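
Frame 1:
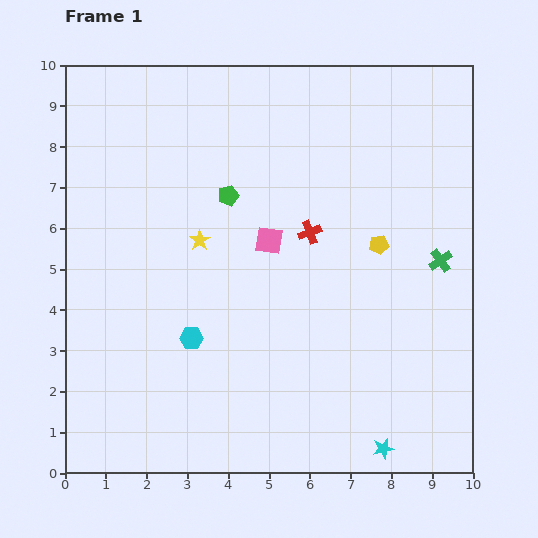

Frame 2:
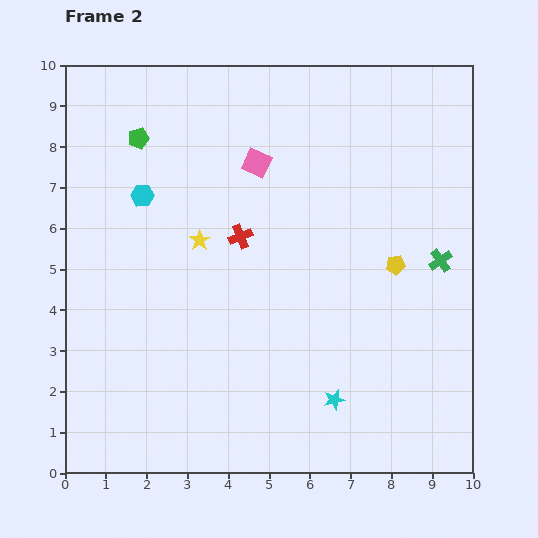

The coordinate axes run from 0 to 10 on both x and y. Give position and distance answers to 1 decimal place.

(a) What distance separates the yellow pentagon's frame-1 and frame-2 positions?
0.6

The yellow pentagon moved from (7.7, 5.6) to (8.1, 5.1), a distance of √(0.4² + 0.5²) ≈ 0.6.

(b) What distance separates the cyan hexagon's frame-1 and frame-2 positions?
3.7

The cyan hexagon moved from (3.1, 3.3) to (1.9, 6.8), a distance of √(1.2² + 3.5²) ≈ 3.7.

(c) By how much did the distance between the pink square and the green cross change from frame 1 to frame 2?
+0.9

Distance in frame 1: 4.2. Distance in frame 2: 5.1.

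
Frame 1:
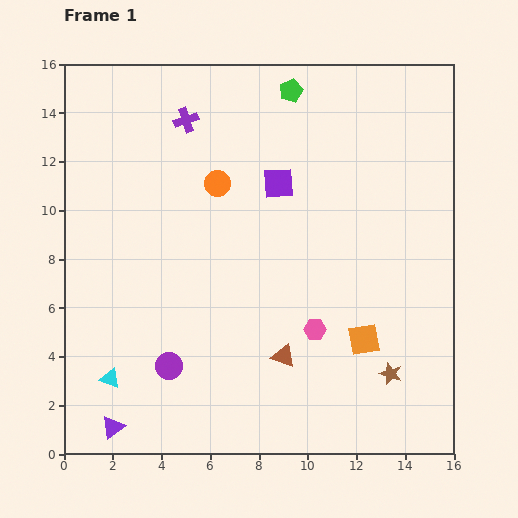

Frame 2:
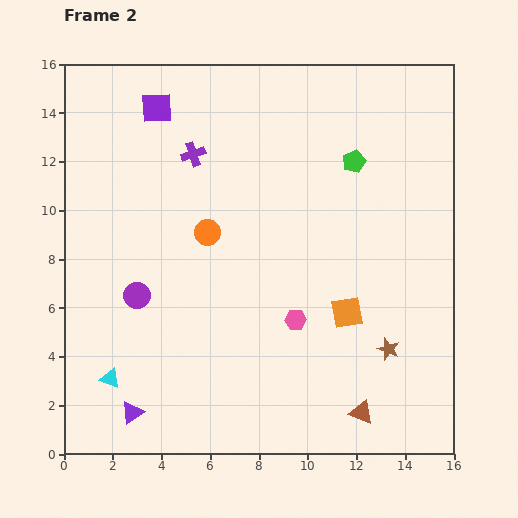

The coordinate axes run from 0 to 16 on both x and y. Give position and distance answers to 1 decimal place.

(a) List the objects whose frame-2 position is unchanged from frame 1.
the cyan triangle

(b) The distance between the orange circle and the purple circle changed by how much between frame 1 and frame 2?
-3.9

Distance in frame 1: 7.8. Distance in frame 2: 3.9.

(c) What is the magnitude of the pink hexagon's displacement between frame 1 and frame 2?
0.9

The pink hexagon moved from (10.3, 5.1) to (9.5, 5.5), a distance of √(0.8² + 0.4²) ≈ 0.9.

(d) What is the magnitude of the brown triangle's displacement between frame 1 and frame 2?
3.9

The brown triangle moved from (9.0, 4.0) to (12.2, 1.7), a distance of √(3.2² + 2.3²) ≈ 3.9.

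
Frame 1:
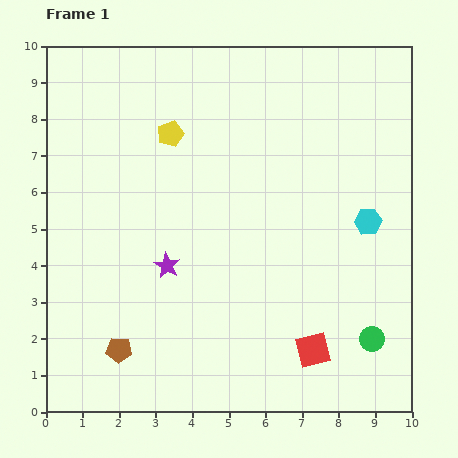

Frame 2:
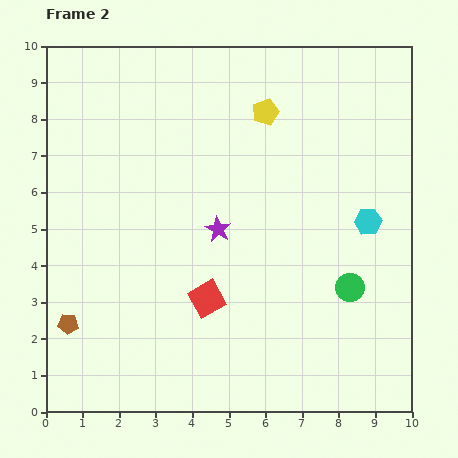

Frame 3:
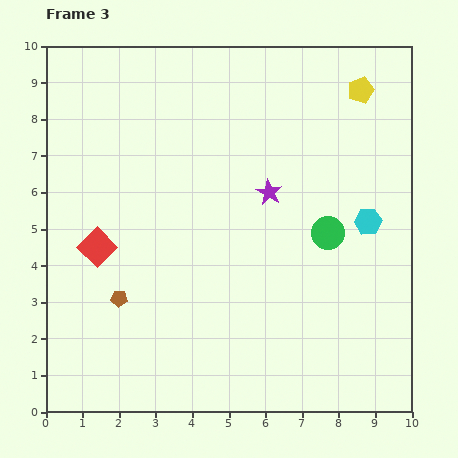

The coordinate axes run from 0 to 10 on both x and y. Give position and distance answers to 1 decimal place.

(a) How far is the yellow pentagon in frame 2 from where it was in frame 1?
2.7

The yellow pentagon moved from (3.4, 7.6) to (6.0, 8.2), a distance of √(2.6² + 0.6²) ≈ 2.7.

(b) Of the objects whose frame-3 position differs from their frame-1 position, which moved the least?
the brown pentagon

(moved 1.4)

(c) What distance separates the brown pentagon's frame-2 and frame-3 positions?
1.6

The brown pentagon moved from (0.6, 2.4) to (2.0, 3.1), a distance of √(1.4² + 0.7²) ≈ 1.6.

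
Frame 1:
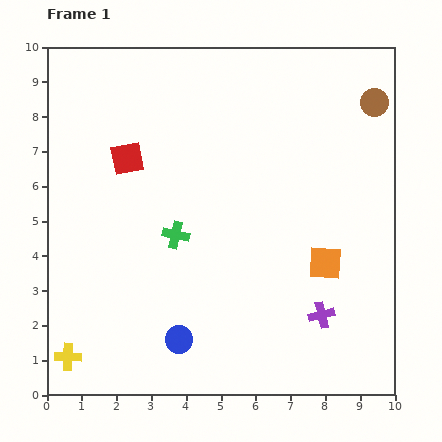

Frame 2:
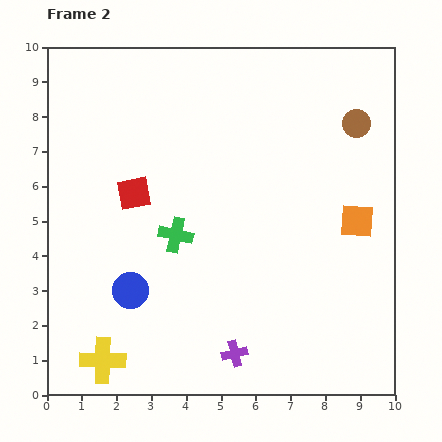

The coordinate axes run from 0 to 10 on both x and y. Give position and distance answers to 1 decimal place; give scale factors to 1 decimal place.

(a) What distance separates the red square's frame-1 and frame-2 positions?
1.0

The red square moved from (2.3, 6.8) to (2.5, 5.8), a distance of √(0.2² + 1.0²) ≈ 1.0.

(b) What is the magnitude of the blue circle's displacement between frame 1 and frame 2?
2.0

The blue circle moved from (3.8, 1.6) to (2.4, 3.0), a distance of √(1.4² + 1.4²) ≈ 2.0.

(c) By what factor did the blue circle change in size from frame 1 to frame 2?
1.3×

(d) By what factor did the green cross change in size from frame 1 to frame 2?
1.3×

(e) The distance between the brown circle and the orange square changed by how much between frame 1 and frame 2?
-2.0

Distance in frame 1: 4.8. Distance in frame 2: 2.8.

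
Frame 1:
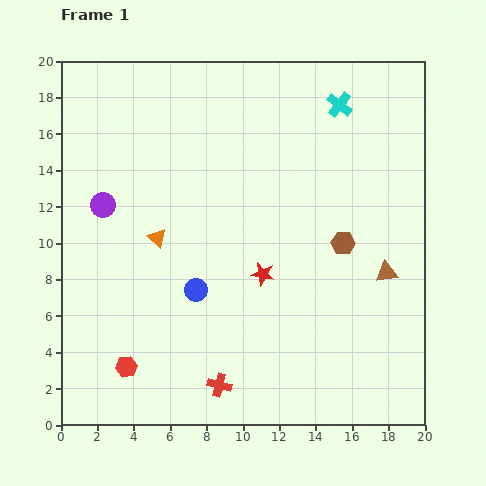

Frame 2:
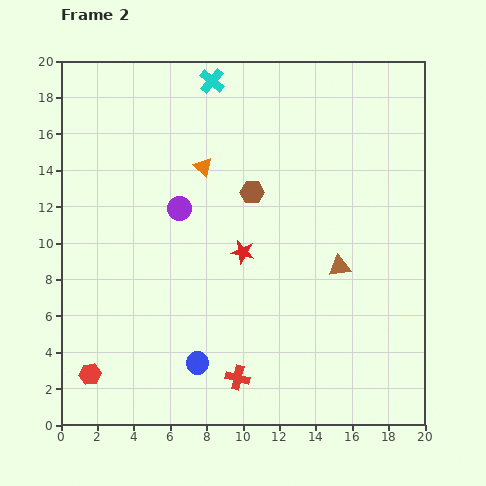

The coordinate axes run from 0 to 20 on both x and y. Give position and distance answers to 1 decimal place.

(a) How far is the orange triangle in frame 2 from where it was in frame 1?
4.6

The orange triangle moved from (5.3, 10.3) to (7.8, 14.2), a distance of √(2.5² + 3.9²) ≈ 4.6.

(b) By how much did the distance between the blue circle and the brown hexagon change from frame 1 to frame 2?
+1.4

Distance in frame 1: 8.5. Distance in frame 2: 9.9.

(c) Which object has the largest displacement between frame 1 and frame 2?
the cyan cross

(moved 7.1; next 5.7)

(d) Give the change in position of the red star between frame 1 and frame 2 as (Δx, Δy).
(-1.1, 1.2)

The red star was at (11.1, 8.3) in frame 1 and (10.0, 9.5) in frame 2.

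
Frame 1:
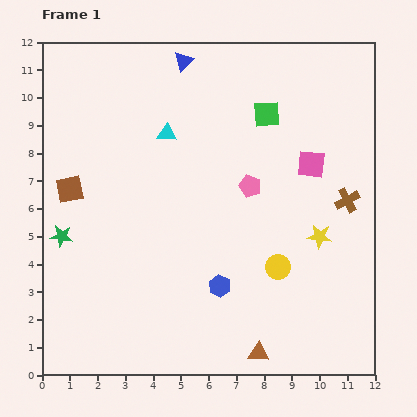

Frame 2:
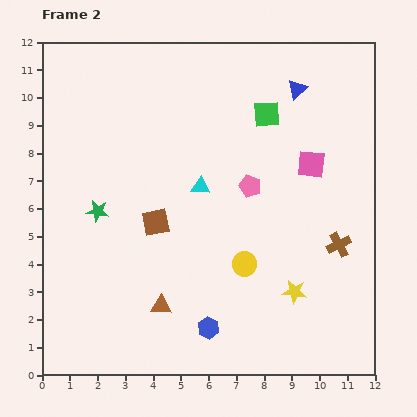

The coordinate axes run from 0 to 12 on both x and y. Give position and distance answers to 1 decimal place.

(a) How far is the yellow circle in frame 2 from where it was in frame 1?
1.2

The yellow circle moved from (8.5, 3.9) to (7.3, 4.0), a distance of √(1.2² + 0.1²) ≈ 1.2.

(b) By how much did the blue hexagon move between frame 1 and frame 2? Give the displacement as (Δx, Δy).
(-0.4, -1.5)

The blue hexagon was at (6.4, 3.2) in frame 1 and (6.0, 1.7) in frame 2.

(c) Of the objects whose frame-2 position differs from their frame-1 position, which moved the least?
the yellow circle

(moved 1.2)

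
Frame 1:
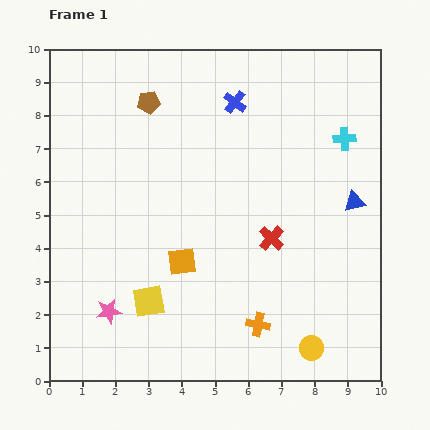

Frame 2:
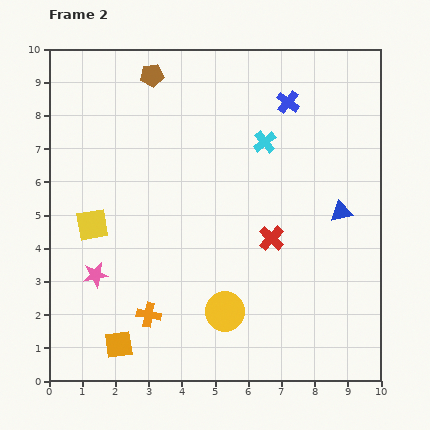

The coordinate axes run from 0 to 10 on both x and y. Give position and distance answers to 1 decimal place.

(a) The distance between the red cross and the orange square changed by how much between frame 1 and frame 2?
+2.8

Distance in frame 1: 2.8. Distance in frame 2: 5.6.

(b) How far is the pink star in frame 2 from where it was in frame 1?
1.2

The pink star moved from (1.8, 2.1) to (1.4, 3.2), a distance of √(0.4² + 1.1²) ≈ 1.2.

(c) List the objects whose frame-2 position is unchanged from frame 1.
the red cross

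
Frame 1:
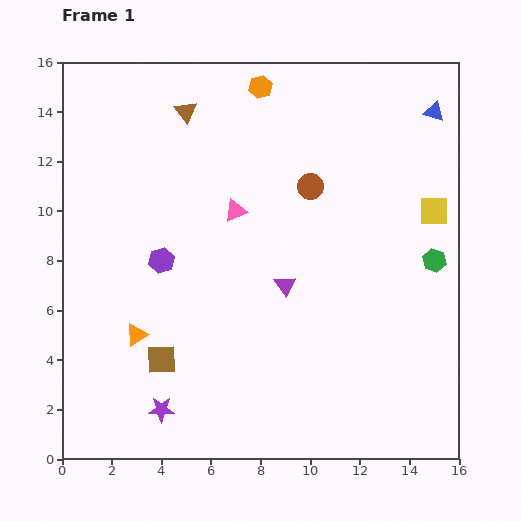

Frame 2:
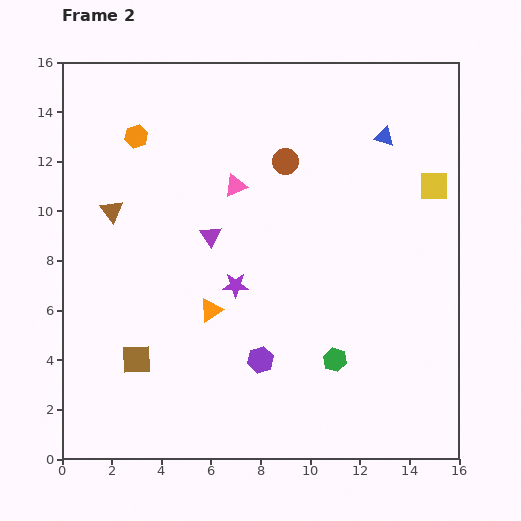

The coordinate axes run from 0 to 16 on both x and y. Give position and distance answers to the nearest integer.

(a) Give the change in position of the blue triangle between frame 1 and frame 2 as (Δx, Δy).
(-2, -1)

The blue triangle was at (15, 14) in frame 1 and (13, 13) in frame 2.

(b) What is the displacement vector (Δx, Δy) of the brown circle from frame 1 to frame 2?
(-1, 1)

The brown circle was at (10, 11) in frame 1 and (9, 12) in frame 2.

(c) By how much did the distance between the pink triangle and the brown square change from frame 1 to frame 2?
+1

Distance in frame 1: 7. Distance in frame 2: 8.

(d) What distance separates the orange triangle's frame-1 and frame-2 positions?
3

The orange triangle moved from (3, 5) to (6, 6), a distance of √(3² + 1²) ≈ 3.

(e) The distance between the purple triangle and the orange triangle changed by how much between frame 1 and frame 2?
-3

Distance in frame 1: 6. Distance in frame 2: 3.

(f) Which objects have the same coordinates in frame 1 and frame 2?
none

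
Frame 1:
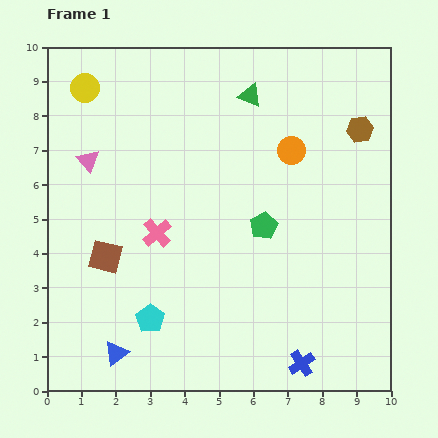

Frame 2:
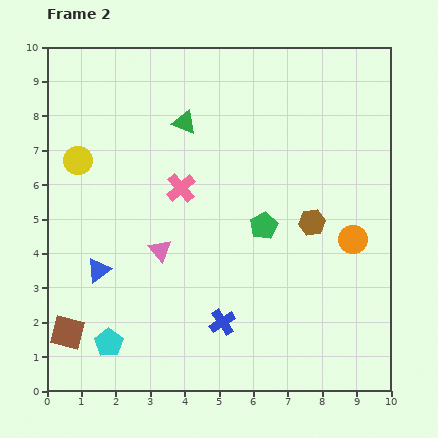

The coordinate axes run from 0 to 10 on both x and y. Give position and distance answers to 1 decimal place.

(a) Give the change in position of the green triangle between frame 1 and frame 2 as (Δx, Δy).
(-1.9, -0.8)

The green triangle was at (5.9, 8.6) in frame 1 and (4.0, 7.8) in frame 2.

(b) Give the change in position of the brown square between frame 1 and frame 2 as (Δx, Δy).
(-1.1, -2.2)

The brown square was at (1.7, 3.9) in frame 1 and (0.6, 1.7) in frame 2.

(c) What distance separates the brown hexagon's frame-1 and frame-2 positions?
3.0

The brown hexagon moved from (9.1, 7.6) to (7.7, 4.9), a distance of √(1.4² + 2.7²) ≈ 3.0.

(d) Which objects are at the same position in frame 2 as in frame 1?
the green pentagon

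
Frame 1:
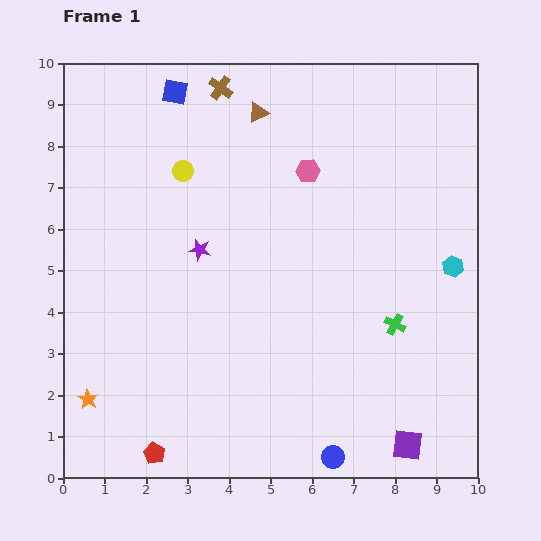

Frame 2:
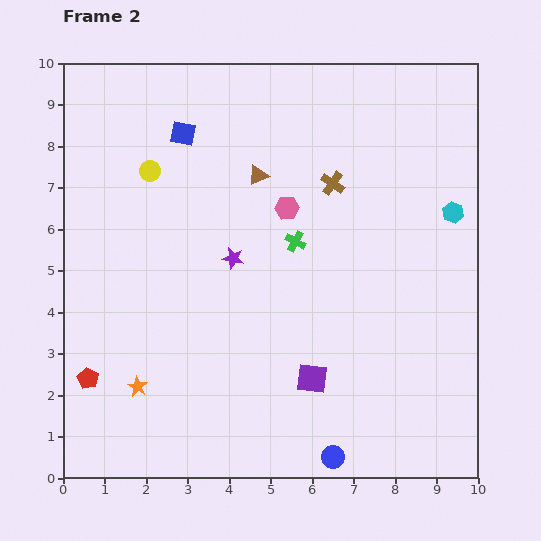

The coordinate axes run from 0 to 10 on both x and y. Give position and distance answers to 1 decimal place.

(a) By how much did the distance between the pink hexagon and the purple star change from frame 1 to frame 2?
-1.4

Distance in frame 1: 3.2. Distance in frame 2: 1.8.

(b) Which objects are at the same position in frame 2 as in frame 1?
the blue circle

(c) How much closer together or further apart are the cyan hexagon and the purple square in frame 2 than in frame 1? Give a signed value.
+0.8

Distance in frame 1: 4.4. Distance in frame 2: 5.2.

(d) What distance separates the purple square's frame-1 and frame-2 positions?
2.8

The purple square moved from (8.3, 0.8) to (6.0, 2.4), a distance of √(2.3² + 1.6²) ≈ 2.8.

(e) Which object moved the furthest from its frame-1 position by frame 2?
the brown cross

(moved 3.5; next 3.1)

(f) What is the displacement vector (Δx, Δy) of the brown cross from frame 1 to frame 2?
(2.7, -2.3)

The brown cross was at (3.8, 9.4) in frame 1 and (6.5, 7.1) in frame 2.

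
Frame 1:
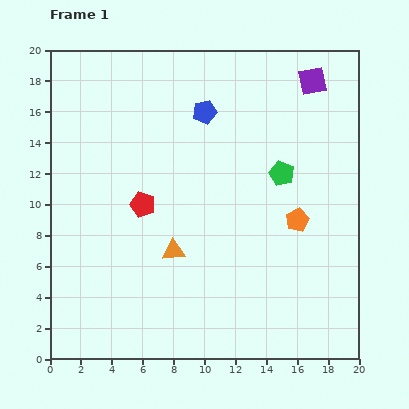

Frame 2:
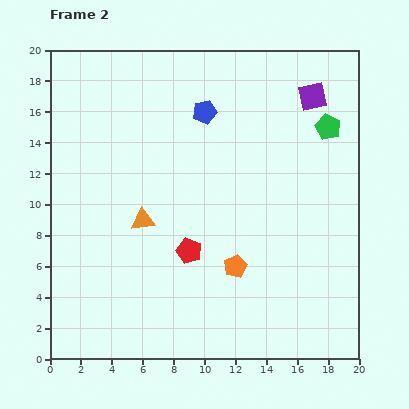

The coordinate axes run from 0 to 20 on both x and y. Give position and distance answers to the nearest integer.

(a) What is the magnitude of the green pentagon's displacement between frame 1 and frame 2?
4

The green pentagon moved from (15, 12) to (18, 15), a distance of √(3² + 3²) ≈ 4.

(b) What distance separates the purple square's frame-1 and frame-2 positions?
1

The purple square moved from (17, 18) to (17, 17), a distance of √(0² + 1²) ≈ 1.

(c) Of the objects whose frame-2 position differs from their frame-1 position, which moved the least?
the purple square

(moved 1)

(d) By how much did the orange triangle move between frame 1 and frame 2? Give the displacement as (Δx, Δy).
(-2, 2)

The orange triangle was at (8, 7) in frame 1 and (6, 9) in frame 2.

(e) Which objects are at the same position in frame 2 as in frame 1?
the blue pentagon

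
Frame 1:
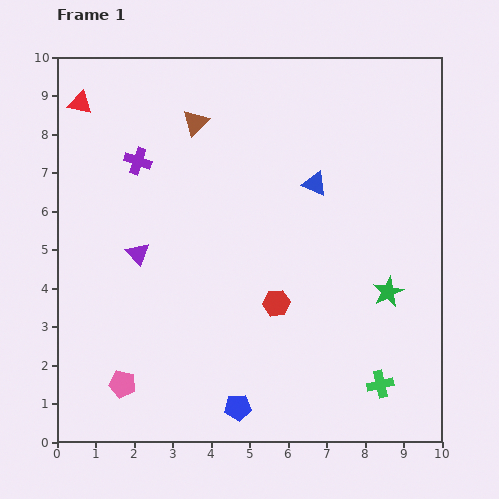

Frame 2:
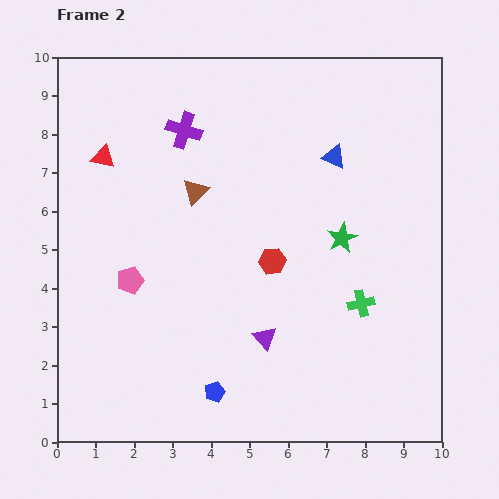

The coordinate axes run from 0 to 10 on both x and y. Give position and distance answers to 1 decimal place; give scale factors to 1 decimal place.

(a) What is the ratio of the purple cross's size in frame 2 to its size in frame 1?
1.3×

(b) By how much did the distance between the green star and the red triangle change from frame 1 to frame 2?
-2.9

Distance in frame 1: 9.4. Distance in frame 2: 6.5.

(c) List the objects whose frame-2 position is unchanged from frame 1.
none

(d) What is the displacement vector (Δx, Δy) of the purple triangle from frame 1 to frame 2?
(3.3, -2.2)

The purple triangle was at (2.1, 4.9) in frame 1 and (5.4, 2.7) in frame 2.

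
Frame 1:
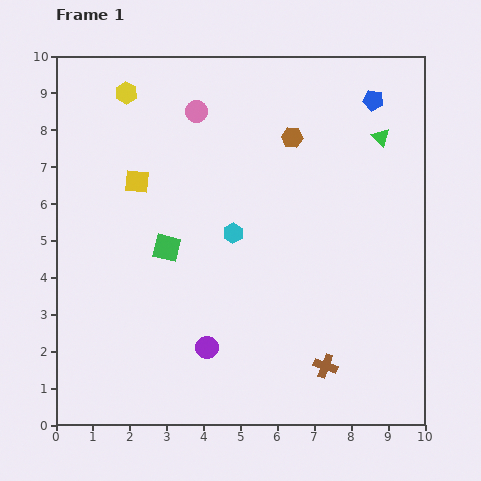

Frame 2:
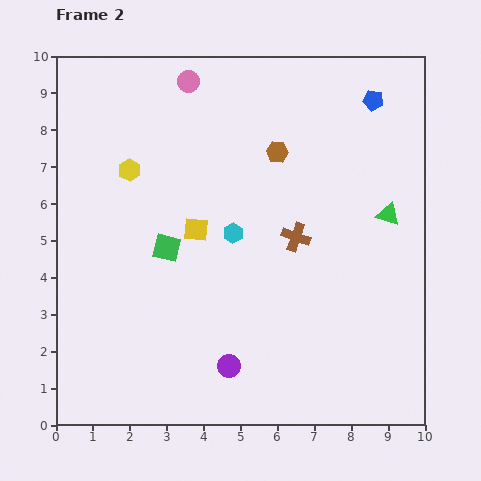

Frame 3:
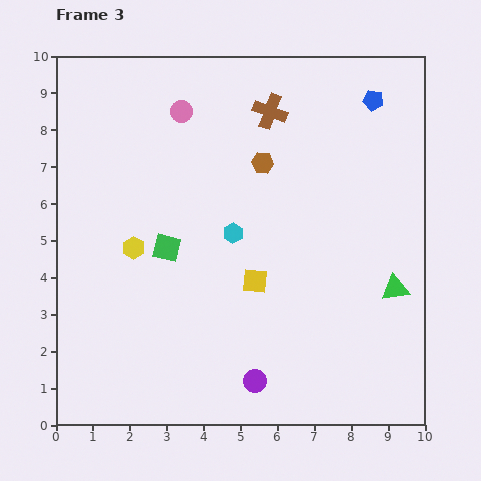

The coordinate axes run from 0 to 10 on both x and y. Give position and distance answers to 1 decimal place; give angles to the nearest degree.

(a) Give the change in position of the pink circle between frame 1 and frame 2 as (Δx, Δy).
(-0.2, 0.8)

The pink circle was at (3.8, 8.5) in frame 1 and (3.6, 9.3) in frame 2.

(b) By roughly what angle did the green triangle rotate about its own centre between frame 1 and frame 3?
54° counter-clockwise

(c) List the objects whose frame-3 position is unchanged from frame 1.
the cyan hexagon, the blue pentagon, the green square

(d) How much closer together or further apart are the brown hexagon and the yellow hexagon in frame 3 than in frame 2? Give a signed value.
+0.2

Distance in frame 2: 4.0. Distance in frame 3: 4.2.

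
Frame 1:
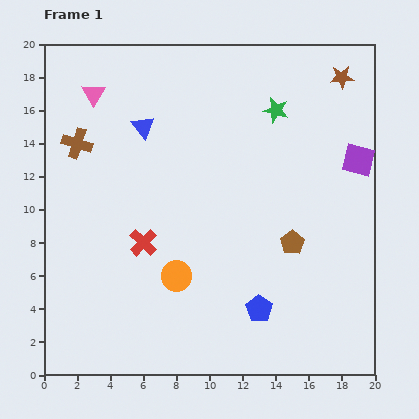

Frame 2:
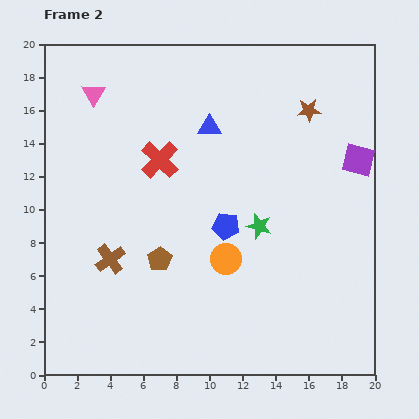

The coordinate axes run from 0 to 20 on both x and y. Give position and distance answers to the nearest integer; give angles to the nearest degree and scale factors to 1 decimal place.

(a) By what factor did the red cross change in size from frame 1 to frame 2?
1.4×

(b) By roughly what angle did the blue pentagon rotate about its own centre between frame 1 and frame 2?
25° counter-clockwise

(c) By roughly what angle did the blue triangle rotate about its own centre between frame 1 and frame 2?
51° counter-clockwise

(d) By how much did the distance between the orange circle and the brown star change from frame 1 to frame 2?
-6

Distance in frame 1: 16. Distance in frame 2: 10.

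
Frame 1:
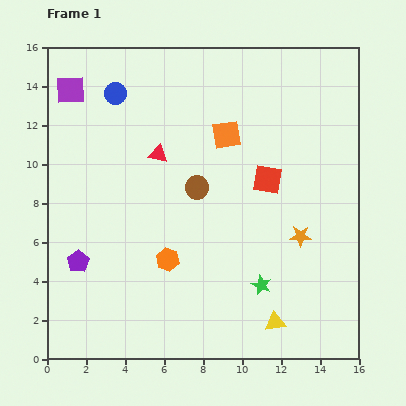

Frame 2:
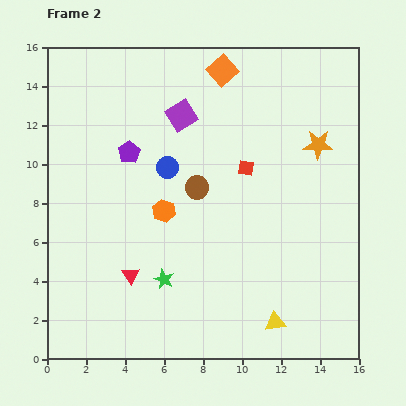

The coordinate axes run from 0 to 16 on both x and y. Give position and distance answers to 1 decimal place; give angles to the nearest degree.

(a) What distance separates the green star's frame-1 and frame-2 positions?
5.0

The green star moved from (11.0, 3.8) to (6.0, 4.1), a distance of √(5.0² + 0.3²) ≈ 5.0.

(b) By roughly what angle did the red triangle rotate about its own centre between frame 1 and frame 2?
44° clockwise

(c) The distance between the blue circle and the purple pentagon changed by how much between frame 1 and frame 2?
-6.6

Distance in frame 1: 8.8. Distance in frame 2: 2.2.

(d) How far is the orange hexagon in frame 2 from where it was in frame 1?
2.5

The orange hexagon moved from (6.2, 5.1) to (6.0, 7.6), a distance of √(0.2² + 2.5²) ≈ 2.5.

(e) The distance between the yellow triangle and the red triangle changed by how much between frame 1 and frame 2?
-2.7

Distance in frame 1: 10.5. Distance in frame 2: 7.8.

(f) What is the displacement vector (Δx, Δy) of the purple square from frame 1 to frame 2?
(5.7, -1.3)

The purple square was at (1.2, 13.8) in frame 1 and (6.9, 12.5) in frame 2.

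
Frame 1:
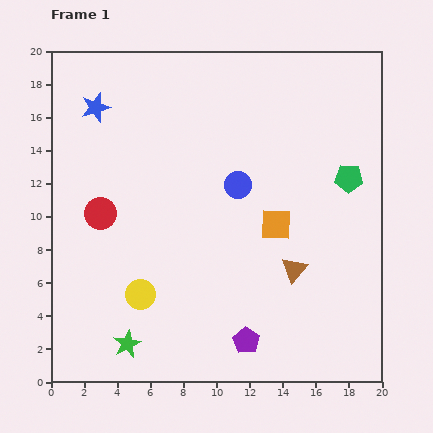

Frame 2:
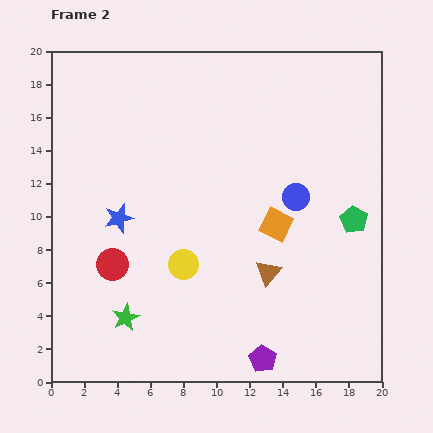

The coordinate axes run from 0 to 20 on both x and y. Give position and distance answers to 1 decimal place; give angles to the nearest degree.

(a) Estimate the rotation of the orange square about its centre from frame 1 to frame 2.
24° clockwise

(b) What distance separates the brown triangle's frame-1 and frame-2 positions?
1.6

The brown triangle moved from (14.7, 6.8) to (13.1, 6.6), a distance of √(1.6² + 0.2²) ≈ 1.6.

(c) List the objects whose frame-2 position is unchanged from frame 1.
the orange square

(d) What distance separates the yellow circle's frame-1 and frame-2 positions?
3.2

The yellow circle moved from (5.4, 5.3) to (8.0, 7.1), a distance of √(2.6² + 1.8²) ≈ 3.2.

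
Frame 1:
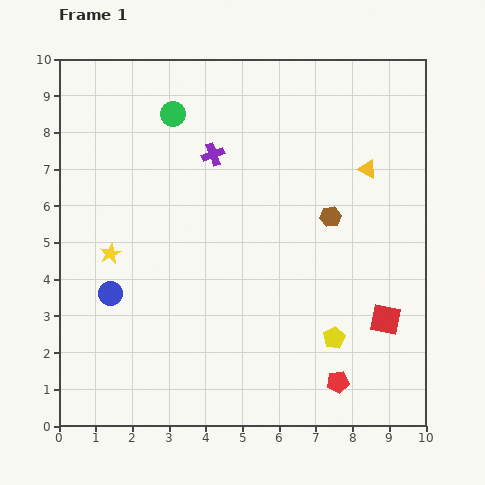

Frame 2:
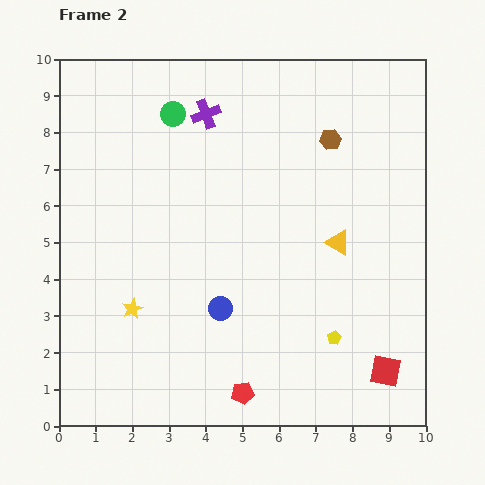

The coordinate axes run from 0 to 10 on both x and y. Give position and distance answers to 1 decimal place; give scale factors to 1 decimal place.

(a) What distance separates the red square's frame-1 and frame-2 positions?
1.4

The red square moved from (8.9, 2.9) to (8.9, 1.5), a distance of √(0.0² + 1.4²) ≈ 1.4.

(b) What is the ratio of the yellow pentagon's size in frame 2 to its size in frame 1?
0.6×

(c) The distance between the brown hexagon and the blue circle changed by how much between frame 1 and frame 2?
-0.9

Distance in frame 1: 6.4. Distance in frame 2: 5.5.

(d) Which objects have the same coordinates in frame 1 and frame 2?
the green circle, the yellow pentagon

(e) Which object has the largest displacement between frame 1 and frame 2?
the blue circle

(moved 3.0; next 2.6)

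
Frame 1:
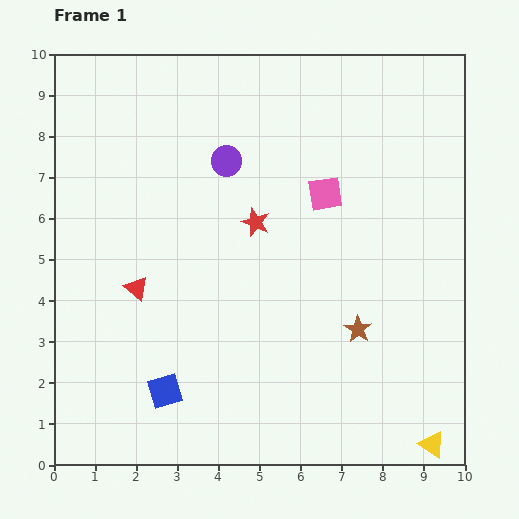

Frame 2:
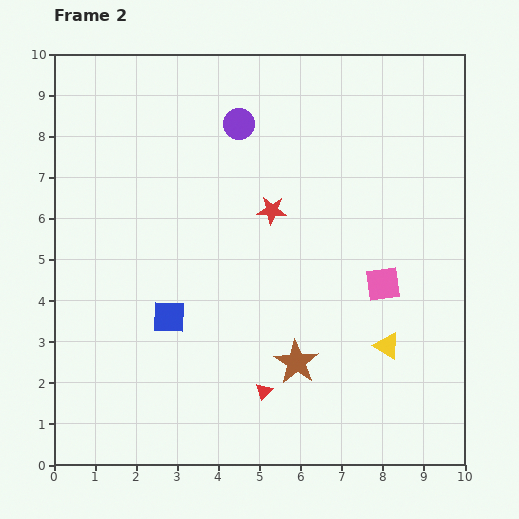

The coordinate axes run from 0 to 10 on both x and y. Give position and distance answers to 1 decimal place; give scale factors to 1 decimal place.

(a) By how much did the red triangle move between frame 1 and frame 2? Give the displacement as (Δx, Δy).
(3.1, -2.5)

The red triangle was at (2.0, 4.3) in frame 1 and (5.1, 1.8) in frame 2.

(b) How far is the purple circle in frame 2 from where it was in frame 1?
0.9

The purple circle moved from (4.2, 7.4) to (4.5, 8.3), a distance of √(0.3² + 0.9²) ≈ 0.9.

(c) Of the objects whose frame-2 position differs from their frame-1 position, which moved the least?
the red star

(moved 0.5)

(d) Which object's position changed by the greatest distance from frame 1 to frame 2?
the red triangle

(moved 4.0; next 2.6)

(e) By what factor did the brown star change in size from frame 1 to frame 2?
1.6×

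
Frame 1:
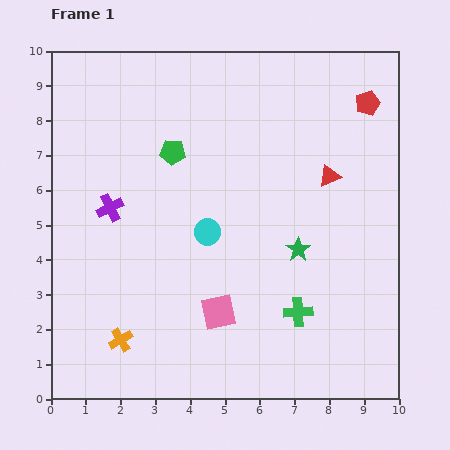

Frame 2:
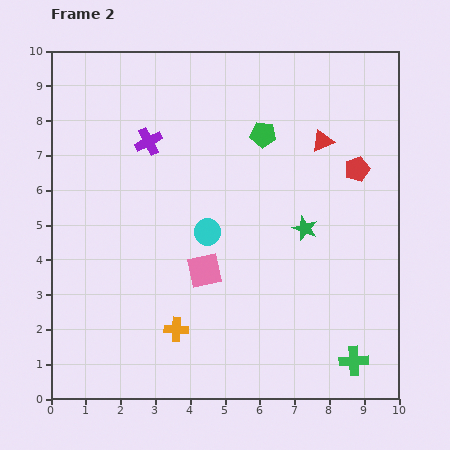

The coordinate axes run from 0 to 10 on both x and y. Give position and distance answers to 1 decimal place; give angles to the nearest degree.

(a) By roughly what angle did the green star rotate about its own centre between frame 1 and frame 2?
16° counter-clockwise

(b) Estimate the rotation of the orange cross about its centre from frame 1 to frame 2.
32° clockwise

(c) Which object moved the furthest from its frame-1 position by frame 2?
the green pentagon

(moved 2.6; next 2.2)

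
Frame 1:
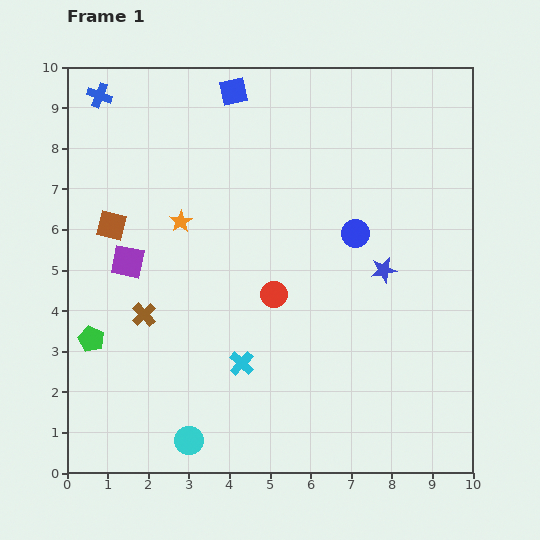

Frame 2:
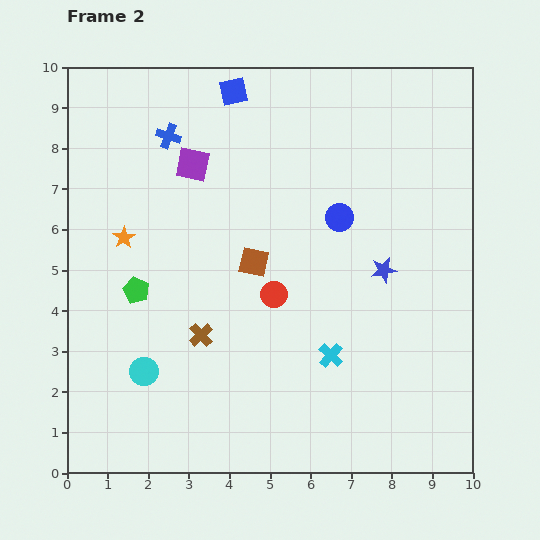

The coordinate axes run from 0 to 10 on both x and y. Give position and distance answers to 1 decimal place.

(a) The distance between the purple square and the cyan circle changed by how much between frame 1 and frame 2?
+0.6

Distance in frame 1: 4.6. Distance in frame 2: 5.2.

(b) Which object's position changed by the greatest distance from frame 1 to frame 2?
the brown square

(moved 3.6; next 2.9)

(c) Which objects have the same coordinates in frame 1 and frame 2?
the blue star, the red circle, the blue square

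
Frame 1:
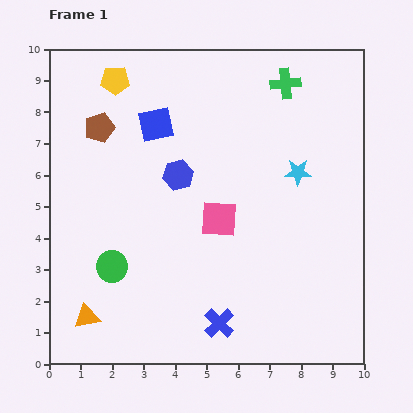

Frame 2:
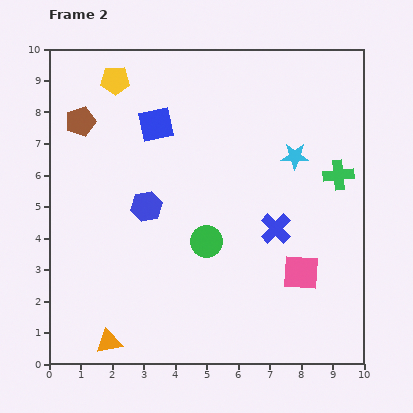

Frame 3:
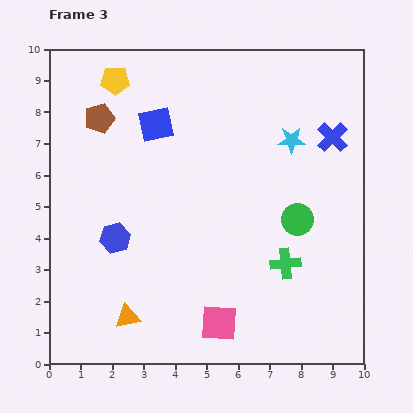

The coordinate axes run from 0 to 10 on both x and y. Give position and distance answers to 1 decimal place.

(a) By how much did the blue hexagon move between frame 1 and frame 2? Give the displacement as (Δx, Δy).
(-1.0, -1.0)

The blue hexagon was at (4.1, 6.0) in frame 1 and (3.1, 5.0) in frame 2.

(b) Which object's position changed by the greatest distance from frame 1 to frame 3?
the blue cross

(moved 6.9; next 6.1)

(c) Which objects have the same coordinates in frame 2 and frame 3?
the yellow pentagon, the blue square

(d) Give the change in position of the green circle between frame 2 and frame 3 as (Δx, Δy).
(2.9, 0.7)

The green circle was at (5.0, 3.9) in frame 2 and (7.9, 4.6) in frame 3.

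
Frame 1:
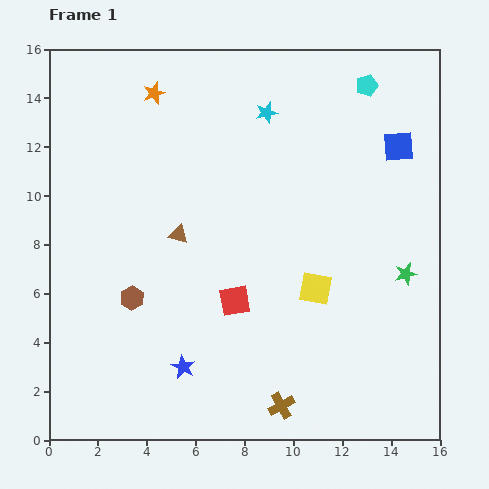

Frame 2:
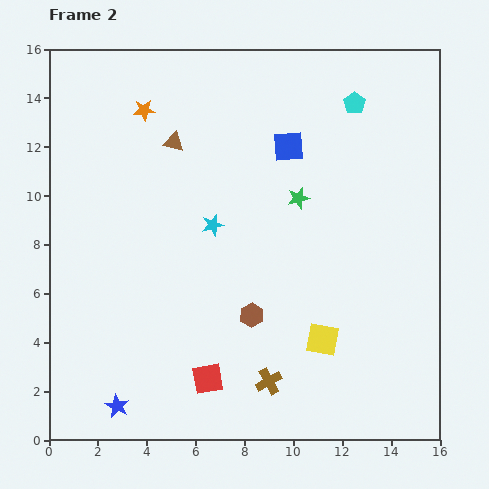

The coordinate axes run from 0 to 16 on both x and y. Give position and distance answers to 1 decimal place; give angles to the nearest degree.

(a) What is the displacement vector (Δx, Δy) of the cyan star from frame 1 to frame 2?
(-2.2, -4.6)

The cyan star was at (8.9, 13.4) in frame 1 and (6.7, 8.8) in frame 2.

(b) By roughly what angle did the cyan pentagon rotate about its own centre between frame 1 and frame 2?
18° counter-clockwise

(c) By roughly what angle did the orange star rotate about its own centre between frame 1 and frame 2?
16° clockwise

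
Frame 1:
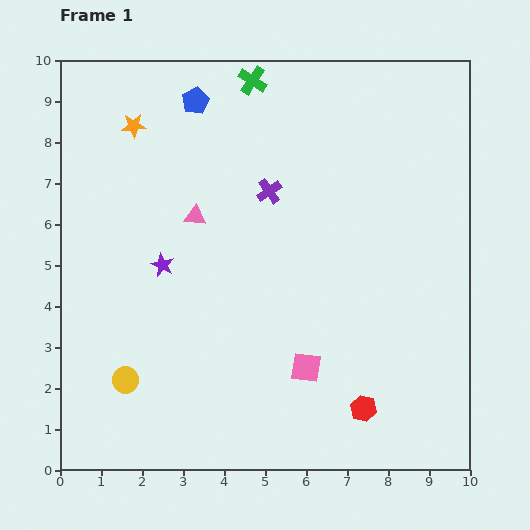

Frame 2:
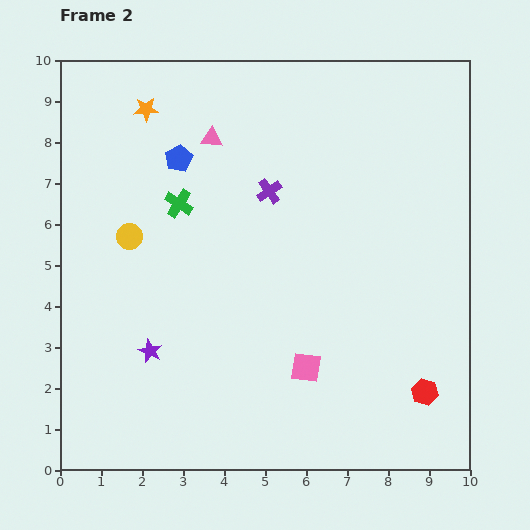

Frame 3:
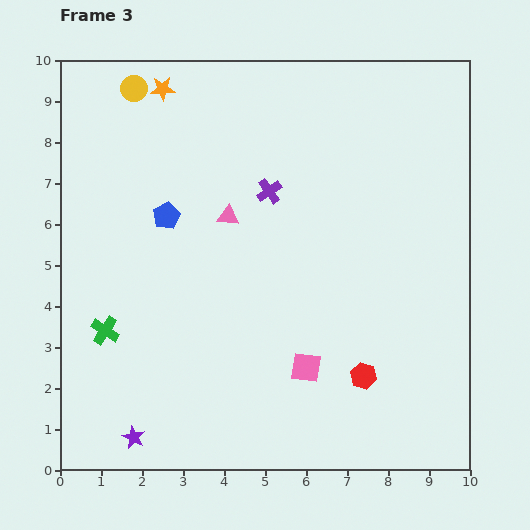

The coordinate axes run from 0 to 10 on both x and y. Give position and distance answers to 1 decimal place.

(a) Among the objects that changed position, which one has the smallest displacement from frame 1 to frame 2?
the orange star

(moved 0.5)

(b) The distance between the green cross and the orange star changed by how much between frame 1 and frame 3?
+3.0

Distance in frame 1: 3.1. Distance in frame 3: 6.1.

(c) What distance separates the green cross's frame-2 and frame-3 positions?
3.6

The green cross moved from (2.9, 6.5) to (1.1, 3.4), a distance of √(1.8² + 3.1²) ≈ 3.6.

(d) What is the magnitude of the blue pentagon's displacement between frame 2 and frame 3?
1.4

The blue pentagon moved from (2.9, 7.6) to (2.6, 6.2), a distance of √(0.3² + 1.4²) ≈ 1.4.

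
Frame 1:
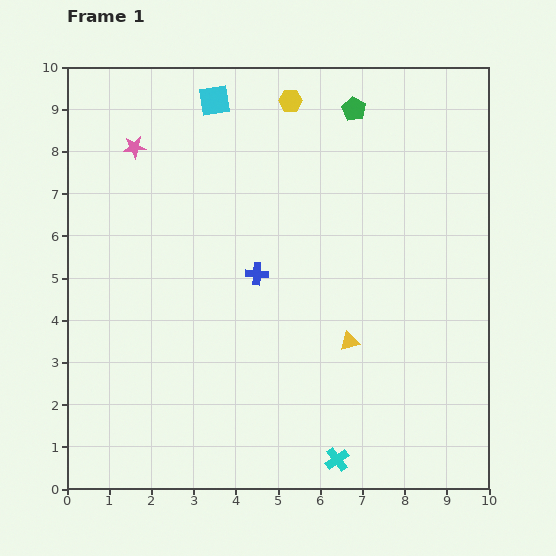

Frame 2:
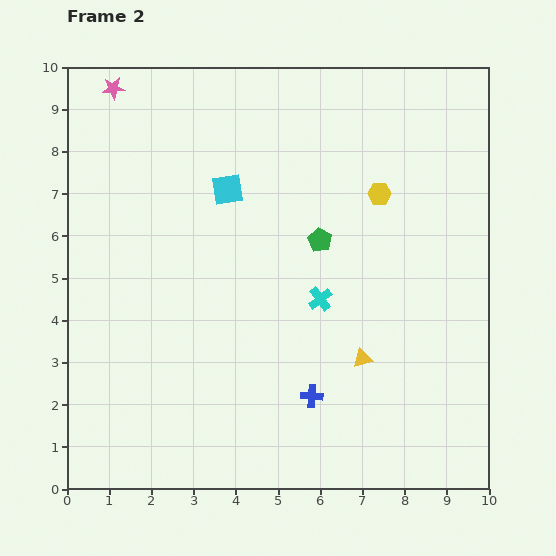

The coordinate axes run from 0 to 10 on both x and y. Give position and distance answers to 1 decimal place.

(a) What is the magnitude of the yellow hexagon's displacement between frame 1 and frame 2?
3.0

The yellow hexagon moved from (5.3, 9.2) to (7.4, 7.0), a distance of √(2.1² + 2.2²) ≈ 3.0.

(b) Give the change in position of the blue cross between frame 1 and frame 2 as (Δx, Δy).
(1.3, -2.9)

The blue cross was at (4.5, 5.1) in frame 1 and (5.8, 2.2) in frame 2.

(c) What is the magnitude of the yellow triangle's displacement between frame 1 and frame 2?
0.5

The yellow triangle moved from (6.7, 3.5) to (7.0, 3.1), a distance of √(0.3² + 0.4²) ≈ 0.5.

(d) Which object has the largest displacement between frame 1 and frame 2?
the cyan cross

(moved 3.8; next 3.2)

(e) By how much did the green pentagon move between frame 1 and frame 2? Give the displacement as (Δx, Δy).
(-0.8, -3.1)

The green pentagon was at (6.8, 9.0) in frame 1 and (6.0, 5.9) in frame 2.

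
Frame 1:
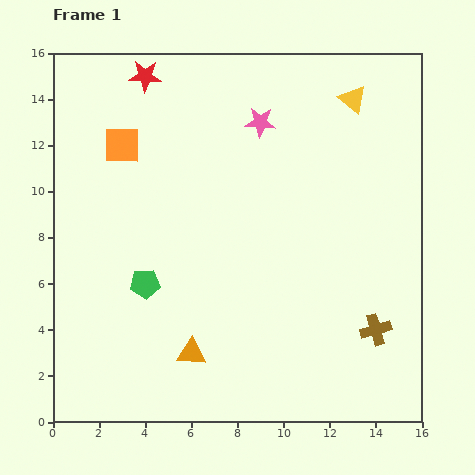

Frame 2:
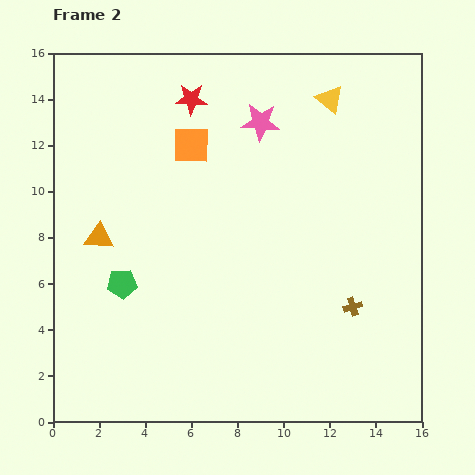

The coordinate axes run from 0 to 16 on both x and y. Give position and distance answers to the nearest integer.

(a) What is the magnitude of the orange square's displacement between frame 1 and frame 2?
3

The orange square moved from (3, 12) to (6, 12), a distance of √(3² + 0²) ≈ 3.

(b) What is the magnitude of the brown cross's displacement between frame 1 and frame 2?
1

The brown cross moved from (14, 4) to (13, 5), a distance of √(1² + 1²) ≈ 1.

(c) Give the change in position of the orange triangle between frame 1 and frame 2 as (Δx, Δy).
(-4, 5)

The orange triangle was at (6, 3) in frame 1 and (2, 8) in frame 2.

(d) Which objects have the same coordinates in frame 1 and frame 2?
the pink star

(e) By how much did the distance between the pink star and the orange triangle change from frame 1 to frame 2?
-1

Distance in frame 1: 10. Distance in frame 2: 9.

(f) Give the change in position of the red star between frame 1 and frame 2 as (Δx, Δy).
(2, -1)

The red star was at (4, 15) in frame 1 and (6, 14) in frame 2.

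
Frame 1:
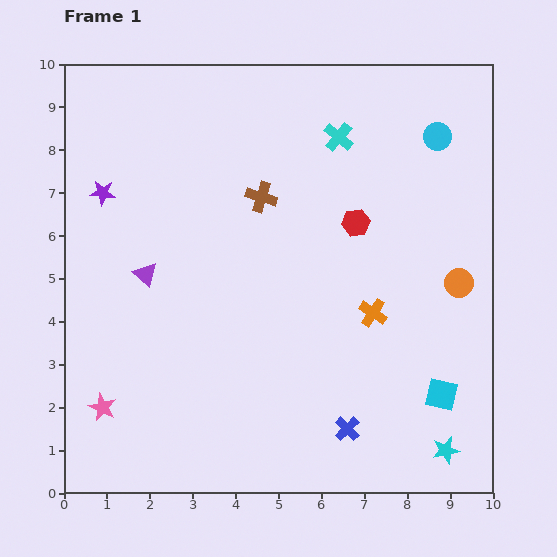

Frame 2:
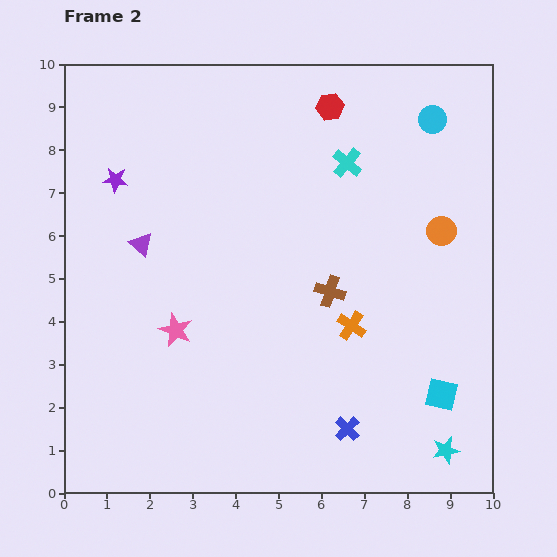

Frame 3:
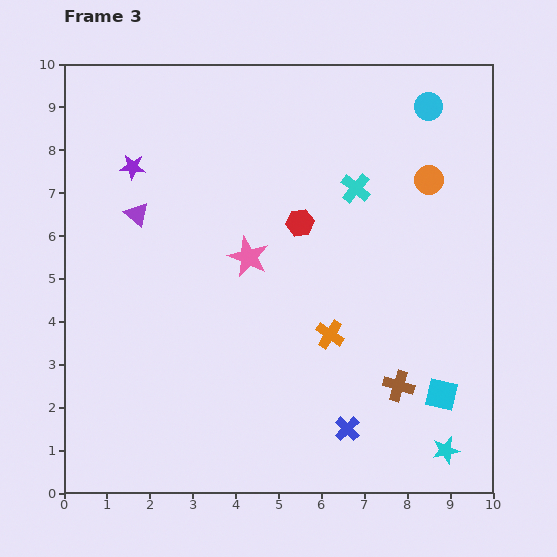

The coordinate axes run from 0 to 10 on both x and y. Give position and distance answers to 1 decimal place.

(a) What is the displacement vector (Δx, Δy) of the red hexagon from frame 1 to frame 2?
(-0.6, 2.7)

The red hexagon was at (6.8, 6.3) in frame 1 and (6.2, 9.0) in frame 2.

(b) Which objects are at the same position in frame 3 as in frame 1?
the blue cross, the cyan square, the cyan star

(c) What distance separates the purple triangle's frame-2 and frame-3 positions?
0.7

The purple triangle moved from (1.8, 5.8) to (1.7, 6.5), a distance of √(0.1² + 0.7²) ≈ 0.7.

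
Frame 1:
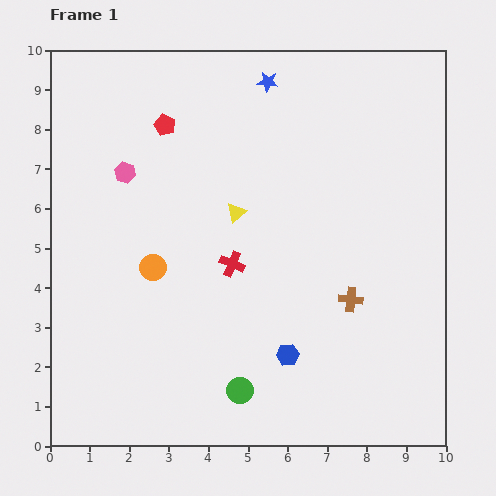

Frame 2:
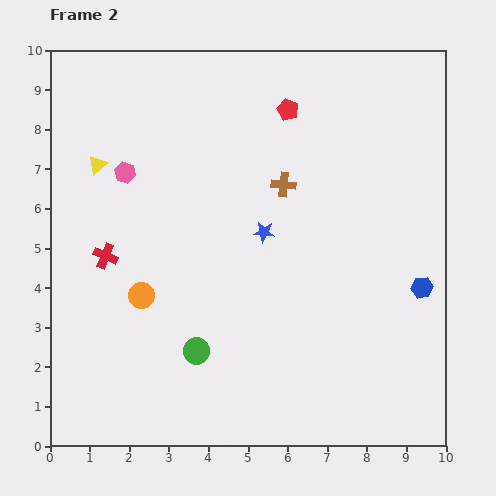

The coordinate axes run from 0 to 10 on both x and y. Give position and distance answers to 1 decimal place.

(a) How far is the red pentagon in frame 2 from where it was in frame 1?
3.1

The red pentagon moved from (2.9, 8.1) to (6.0, 8.5), a distance of √(3.1² + 0.4²) ≈ 3.1.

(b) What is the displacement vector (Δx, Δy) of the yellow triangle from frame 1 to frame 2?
(-3.5, 1.2)

The yellow triangle was at (4.7, 5.9) in frame 1 and (1.2, 7.1) in frame 2.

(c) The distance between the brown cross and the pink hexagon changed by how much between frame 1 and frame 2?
-2.5

Distance in frame 1: 6.5. Distance in frame 2: 4.0.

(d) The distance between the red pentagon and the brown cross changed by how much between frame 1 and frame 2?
-4.5

Distance in frame 1: 6.4. Distance in frame 2: 1.9.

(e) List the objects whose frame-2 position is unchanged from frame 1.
the pink hexagon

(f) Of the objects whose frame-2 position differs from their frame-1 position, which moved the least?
the orange circle

(moved 0.8)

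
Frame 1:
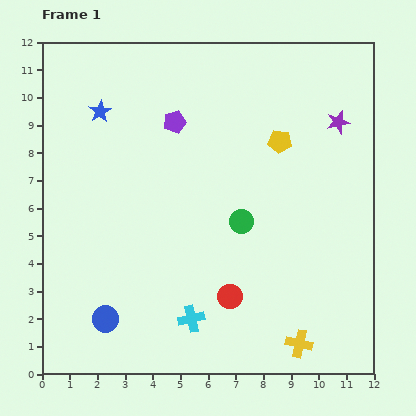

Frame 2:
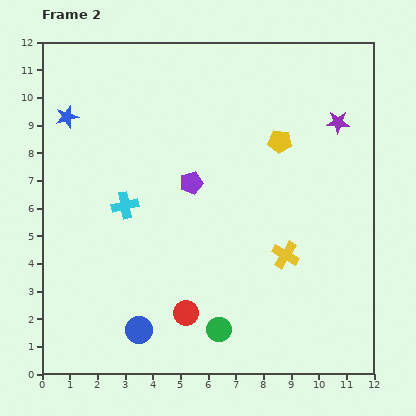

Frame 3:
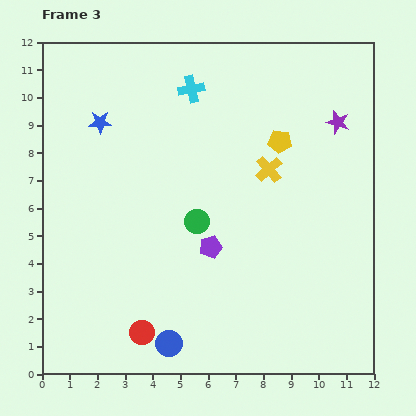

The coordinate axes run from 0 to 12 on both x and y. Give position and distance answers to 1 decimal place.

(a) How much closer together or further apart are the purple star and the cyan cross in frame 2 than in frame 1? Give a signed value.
-0.6

Distance in frame 1: 8.9. Distance in frame 2: 8.3.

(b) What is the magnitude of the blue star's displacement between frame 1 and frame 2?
1.2

The blue star moved from (2.1, 9.5) to (0.9, 9.3), a distance of √(1.2² + 0.2²) ≈ 1.2.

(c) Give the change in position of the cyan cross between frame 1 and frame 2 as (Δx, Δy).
(-2.4, 4.1)

The cyan cross was at (5.4, 2.0) in frame 1 and (3.0, 6.1) in frame 2.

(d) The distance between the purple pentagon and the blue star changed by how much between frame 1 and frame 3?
+3.3

Distance in frame 1: 2.7. Distance in frame 3: 6.0.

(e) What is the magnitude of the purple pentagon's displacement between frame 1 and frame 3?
4.7

The purple pentagon moved from (4.8, 9.1) to (6.1, 4.6), a distance of √(1.3² + 4.5²) ≈ 4.7.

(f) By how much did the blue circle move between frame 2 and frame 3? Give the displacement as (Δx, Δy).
(1.1, -0.5)

The blue circle was at (3.5, 1.6) in frame 2 and (4.6, 1.1) in frame 3.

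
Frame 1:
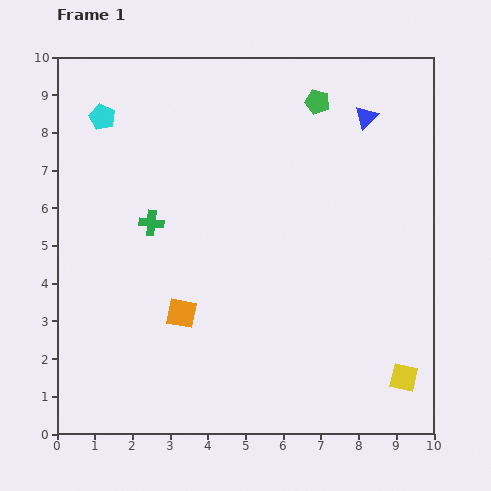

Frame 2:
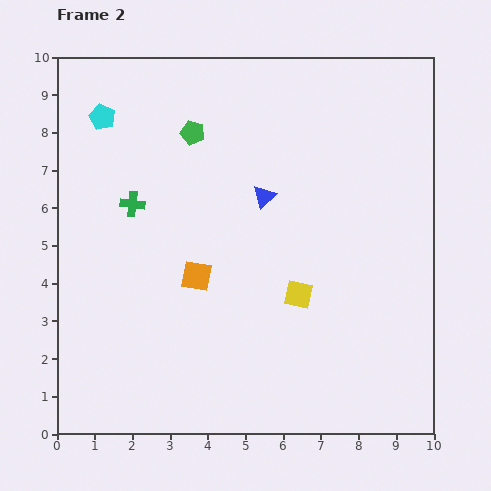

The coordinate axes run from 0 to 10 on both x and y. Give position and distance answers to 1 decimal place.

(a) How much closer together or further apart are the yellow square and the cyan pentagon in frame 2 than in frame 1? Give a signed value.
-3.6

Distance in frame 1: 10.6. Distance in frame 2: 7.0.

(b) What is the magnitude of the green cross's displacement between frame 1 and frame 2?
0.7

The green cross moved from (2.5, 5.6) to (2.0, 6.1), a distance of √(0.5² + 0.5²) ≈ 0.7.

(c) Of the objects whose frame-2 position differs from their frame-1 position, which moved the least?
the green cross

(moved 0.7)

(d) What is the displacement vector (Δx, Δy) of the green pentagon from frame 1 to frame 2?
(-3.3, -0.8)

The green pentagon was at (6.9, 8.8) in frame 1 and (3.6, 8.0) in frame 2.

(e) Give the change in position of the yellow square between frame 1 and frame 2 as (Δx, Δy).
(-2.8, 2.2)

The yellow square was at (9.2, 1.5) in frame 1 and (6.4, 3.7) in frame 2.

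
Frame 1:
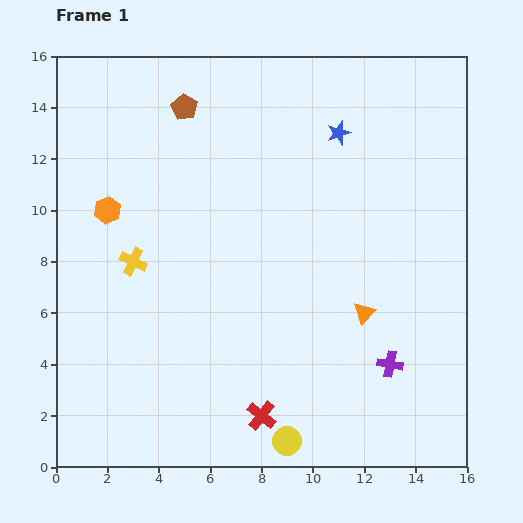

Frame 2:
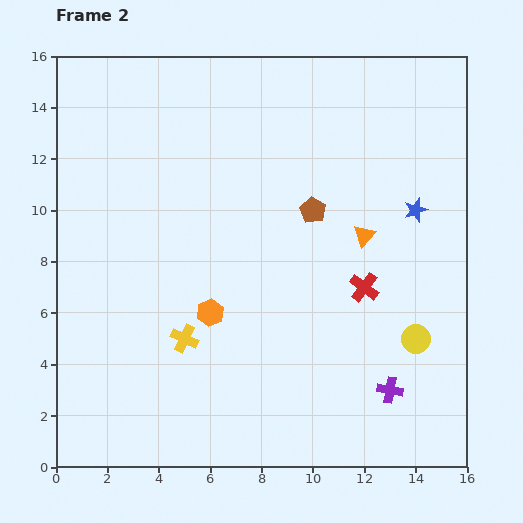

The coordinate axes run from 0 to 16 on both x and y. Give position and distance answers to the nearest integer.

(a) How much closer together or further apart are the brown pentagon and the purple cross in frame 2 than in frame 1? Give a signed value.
-5

Distance in frame 1: 13. Distance in frame 2: 8.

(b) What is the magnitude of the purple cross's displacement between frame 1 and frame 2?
1

The purple cross moved from (13, 4) to (13, 3), a distance of √(0² + 1²) ≈ 1.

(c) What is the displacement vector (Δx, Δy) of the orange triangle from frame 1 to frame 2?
(0, 3)

The orange triangle was at (12, 6) in frame 1 and (12, 9) in frame 2.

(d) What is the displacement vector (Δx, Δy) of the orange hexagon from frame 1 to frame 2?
(4, -4)

The orange hexagon was at (2, 10) in frame 1 and (6, 6) in frame 2.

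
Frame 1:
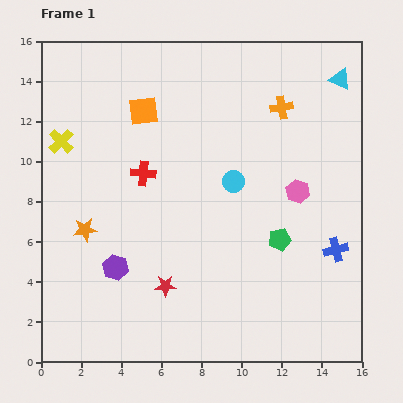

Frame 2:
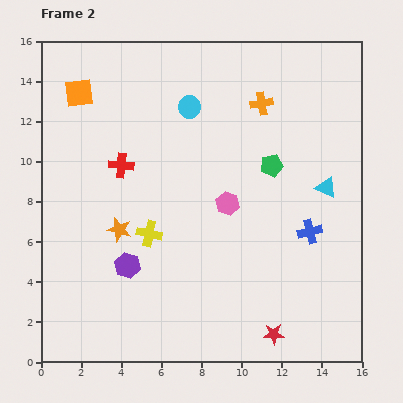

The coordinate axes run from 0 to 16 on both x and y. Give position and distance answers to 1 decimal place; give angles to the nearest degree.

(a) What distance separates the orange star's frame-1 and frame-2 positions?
1.7

The orange star moved from (2.2, 6.6) to (3.9, 6.6), a distance of √(1.7² + 0.0²) ≈ 1.7.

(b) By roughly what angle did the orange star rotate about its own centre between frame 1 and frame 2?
22° clockwise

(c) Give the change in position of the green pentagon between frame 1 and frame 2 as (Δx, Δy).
(-0.4, 3.7)

The green pentagon was at (11.9, 6.1) in frame 1 and (11.5, 9.8) in frame 2.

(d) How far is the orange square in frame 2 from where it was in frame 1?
3.3

The orange square moved from (5.1, 12.5) to (1.9, 13.4), a distance of √(3.2² + 0.9²) ≈ 3.3.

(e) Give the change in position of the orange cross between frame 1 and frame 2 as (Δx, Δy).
(-1.0, 0.2)

The orange cross was at (12.0, 12.7) in frame 1 and (11.0, 12.9) in frame 2.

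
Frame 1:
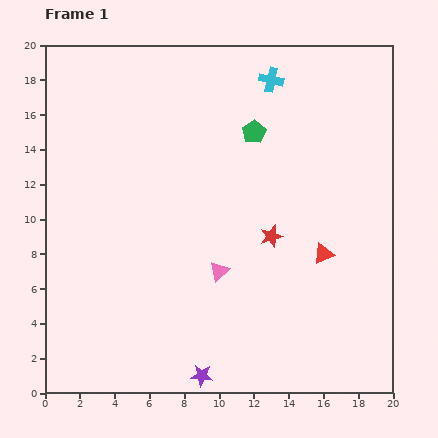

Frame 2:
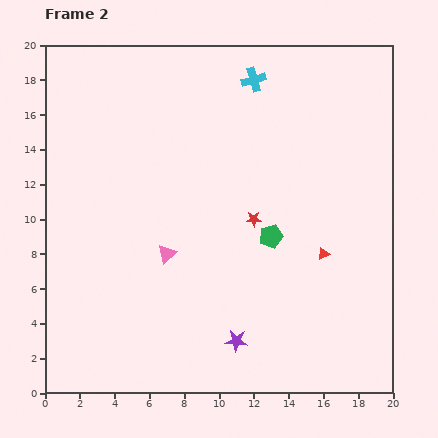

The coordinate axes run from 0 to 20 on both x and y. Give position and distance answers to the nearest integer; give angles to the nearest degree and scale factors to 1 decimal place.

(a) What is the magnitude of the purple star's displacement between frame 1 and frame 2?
3

The purple star moved from (9, 1) to (11, 3), a distance of √(2² + 2²) ≈ 3.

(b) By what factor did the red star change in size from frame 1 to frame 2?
0.7×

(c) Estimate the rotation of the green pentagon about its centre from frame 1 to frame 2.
16° clockwise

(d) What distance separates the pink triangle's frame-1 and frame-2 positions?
3

The pink triangle moved from (10, 7) to (7, 8), a distance of √(3² + 1²) ≈ 3.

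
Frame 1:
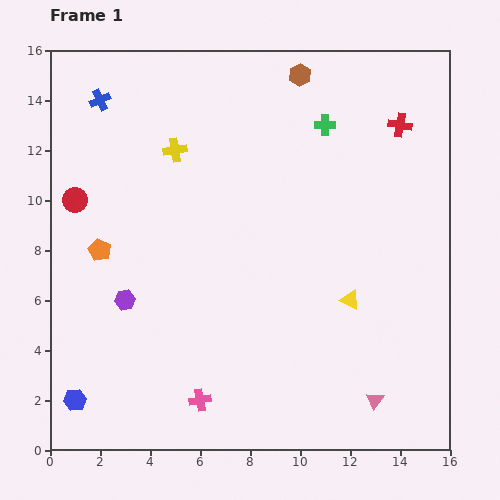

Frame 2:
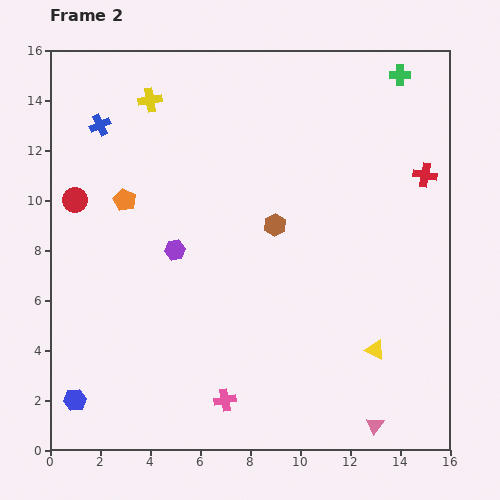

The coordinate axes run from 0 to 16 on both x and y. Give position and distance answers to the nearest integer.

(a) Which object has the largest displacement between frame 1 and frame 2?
the brown hexagon

(moved 6; next 4)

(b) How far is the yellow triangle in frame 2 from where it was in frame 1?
2

The yellow triangle moved from (12, 6) to (13, 4), a distance of √(1² + 2²) ≈ 2.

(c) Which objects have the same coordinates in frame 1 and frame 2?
the blue hexagon, the red circle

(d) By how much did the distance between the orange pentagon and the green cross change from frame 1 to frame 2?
+2

Distance in frame 1: 10. Distance in frame 2: 12.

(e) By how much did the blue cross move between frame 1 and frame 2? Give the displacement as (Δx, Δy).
(0, -1)

The blue cross was at (2, 14) in frame 1 and (2, 13) in frame 2.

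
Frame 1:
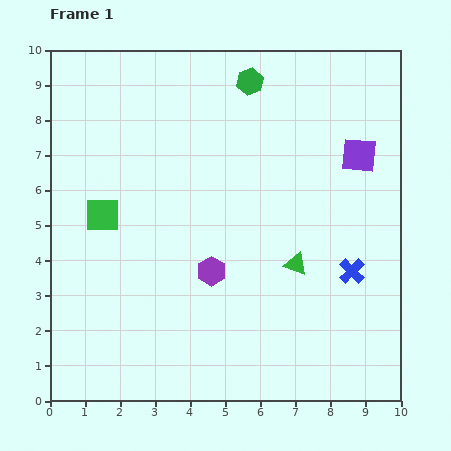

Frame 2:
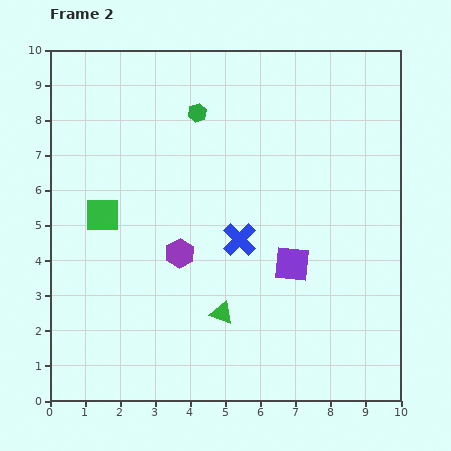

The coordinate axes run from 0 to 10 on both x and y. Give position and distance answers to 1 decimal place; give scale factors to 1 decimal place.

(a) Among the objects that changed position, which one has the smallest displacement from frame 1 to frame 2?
the purple hexagon

(moved 1.0)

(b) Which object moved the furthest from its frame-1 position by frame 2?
the purple square

(moved 3.6; next 3.3)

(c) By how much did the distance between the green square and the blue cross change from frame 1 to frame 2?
-3.3

Distance in frame 1: 7.3. Distance in frame 2: 4.0.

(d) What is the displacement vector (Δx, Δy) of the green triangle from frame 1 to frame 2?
(-2.1, -1.4)

The green triangle was at (7.0, 3.9) in frame 1 and (4.9, 2.5) in frame 2.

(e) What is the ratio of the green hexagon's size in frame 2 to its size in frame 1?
0.7×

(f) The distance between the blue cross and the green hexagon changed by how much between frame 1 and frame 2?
-2.3

Distance in frame 1: 6.1. Distance in frame 2: 3.8.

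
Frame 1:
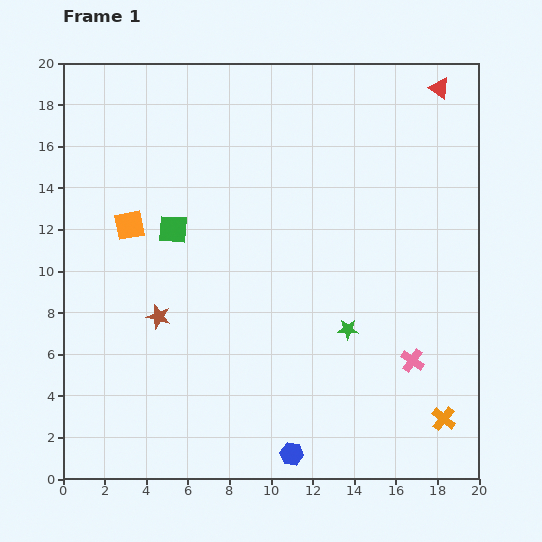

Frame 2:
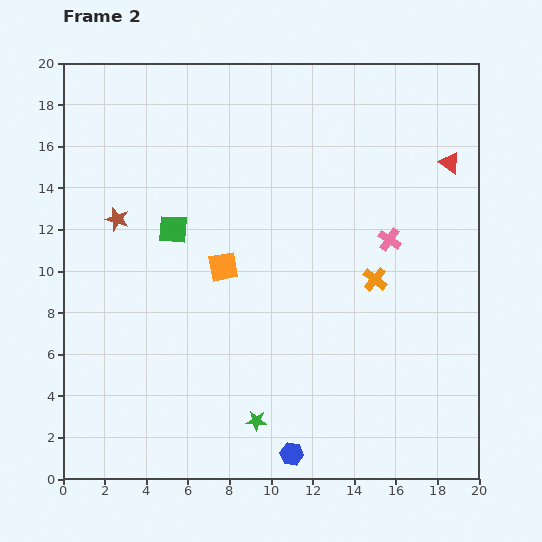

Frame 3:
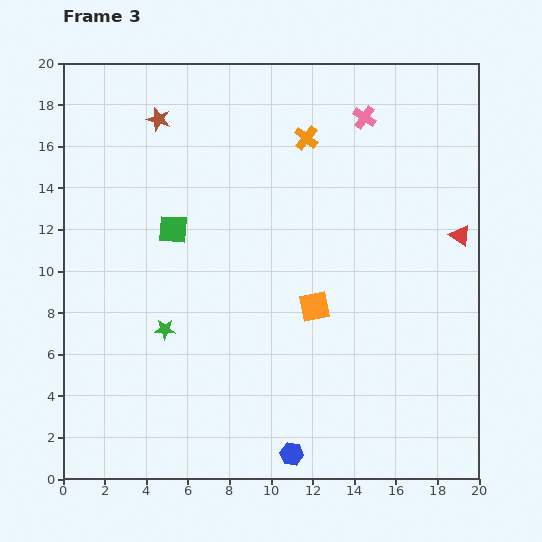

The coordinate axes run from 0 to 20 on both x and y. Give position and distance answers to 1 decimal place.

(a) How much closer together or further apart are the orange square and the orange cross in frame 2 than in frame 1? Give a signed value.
-10.4

Distance in frame 1: 17.7. Distance in frame 2: 7.3.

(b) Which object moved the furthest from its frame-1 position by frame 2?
the orange cross

(moved 7.5; next 6.2)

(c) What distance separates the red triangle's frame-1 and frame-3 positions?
7.2

The red triangle moved from (18.1, 18.8) to (19.1, 11.7), a distance of √(1.0² + 7.1²) ≈ 7.2.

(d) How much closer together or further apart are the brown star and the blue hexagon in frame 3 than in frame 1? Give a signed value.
+8.1

Distance in frame 1: 9.2. Distance in frame 3: 17.3.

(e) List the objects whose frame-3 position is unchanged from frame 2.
the blue hexagon, the green square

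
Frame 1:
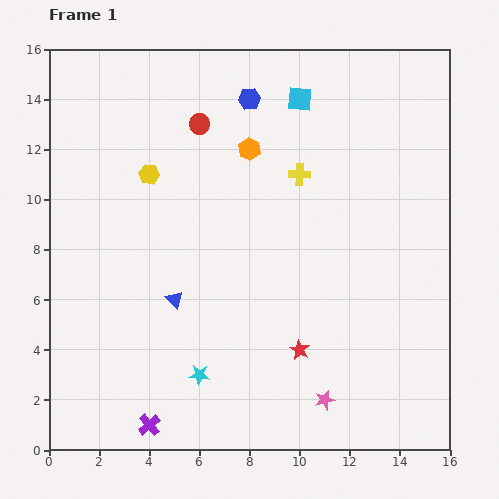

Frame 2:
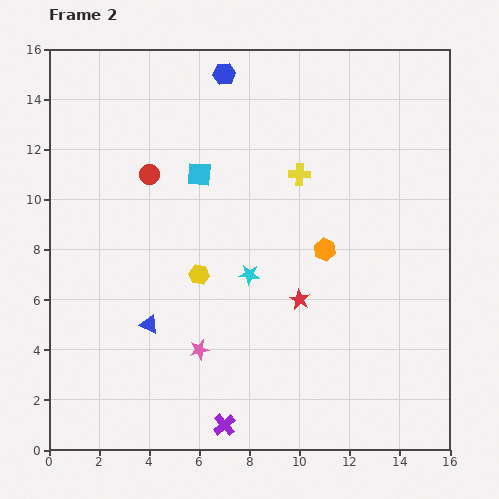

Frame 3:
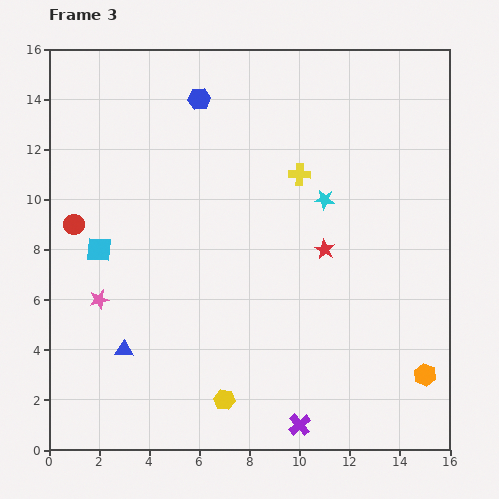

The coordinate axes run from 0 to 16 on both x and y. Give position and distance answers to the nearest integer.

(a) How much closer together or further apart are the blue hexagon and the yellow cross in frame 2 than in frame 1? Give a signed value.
+1

Distance in frame 1: 4. Distance in frame 2: 5.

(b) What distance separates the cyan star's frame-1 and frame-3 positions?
9

The cyan star moved from (6, 3) to (11, 10), a distance of √(5² + 7²) ≈ 9.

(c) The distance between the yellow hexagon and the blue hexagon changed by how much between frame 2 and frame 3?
+4

Distance in frame 2: 8. Distance in frame 3: 12.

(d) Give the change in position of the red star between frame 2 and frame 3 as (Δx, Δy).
(1, 2)

The red star was at (10, 6) in frame 2 and (11, 8) in frame 3.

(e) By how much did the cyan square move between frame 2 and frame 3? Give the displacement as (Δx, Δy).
(-4, -3)

The cyan square was at (6, 11) in frame 2 and (2, 8) in frame 3.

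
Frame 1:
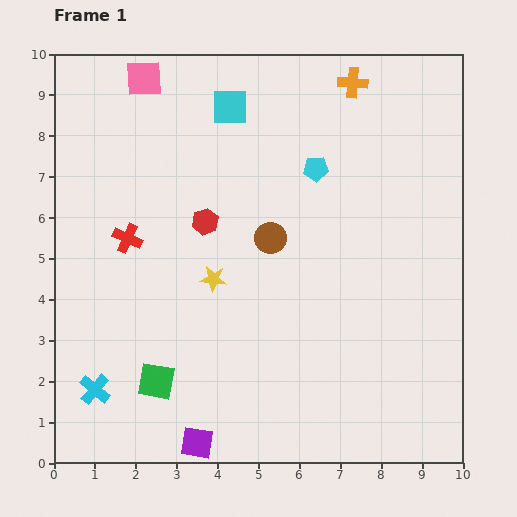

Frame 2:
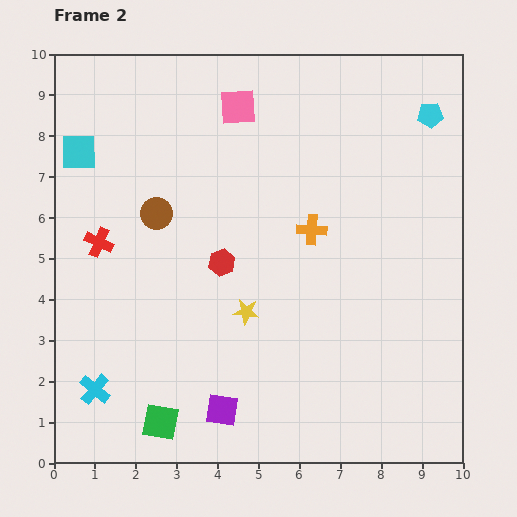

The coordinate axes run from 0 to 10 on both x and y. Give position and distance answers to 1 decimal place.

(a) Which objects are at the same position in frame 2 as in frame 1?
the cyan cross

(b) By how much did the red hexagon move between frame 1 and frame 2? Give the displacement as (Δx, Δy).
(0.4, -1.0)

The red hexagon was at (3.7, 5.9) in frame 1 and (4.1, 4.9) in frame 2.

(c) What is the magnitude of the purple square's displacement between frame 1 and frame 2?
1.0

The purple square moved from (3.5, 0.5) to (4.1, 1.3), a distance of √(0.6² + 0.8²) ≈ 1.0.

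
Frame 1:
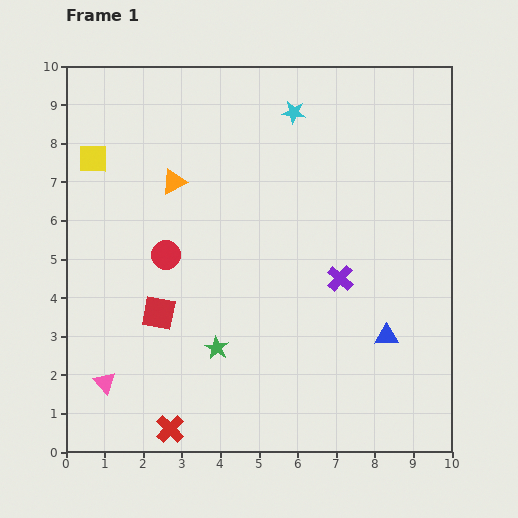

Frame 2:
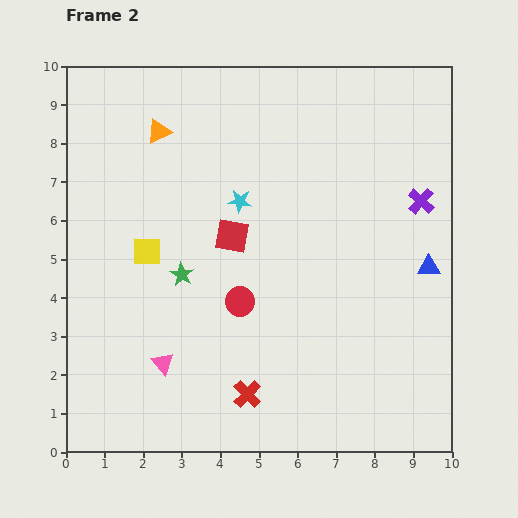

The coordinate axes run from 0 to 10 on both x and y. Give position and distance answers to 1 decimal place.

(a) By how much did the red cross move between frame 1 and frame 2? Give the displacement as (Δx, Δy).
(2.0, 0.9)

The red cross was at (2.7, 0.6) in frame 1 and (4.7, 1.5) in frame 2.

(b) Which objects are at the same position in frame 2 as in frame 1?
none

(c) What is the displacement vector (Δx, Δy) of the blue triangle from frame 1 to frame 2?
(1.1, 1.8)

The blue triangle was at (8.3, 3.0) in frame 1 and (9.4, 4.8) in frame 2.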